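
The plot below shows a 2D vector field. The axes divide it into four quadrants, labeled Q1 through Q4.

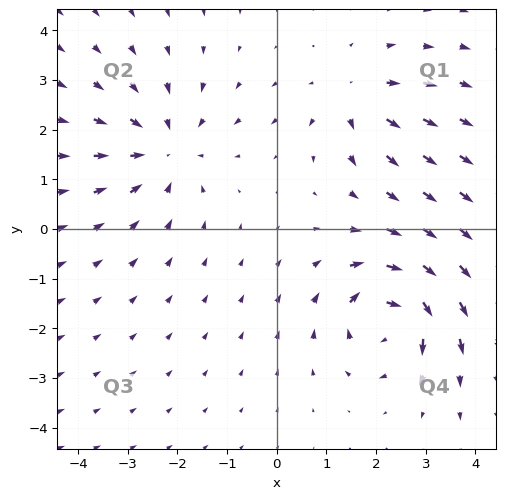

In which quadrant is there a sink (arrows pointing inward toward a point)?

Q2

The sink sits at approximately (-2.3, 1.6), which lies in quadrant Q2. The divergence there is about -4, negative as expected for a sink.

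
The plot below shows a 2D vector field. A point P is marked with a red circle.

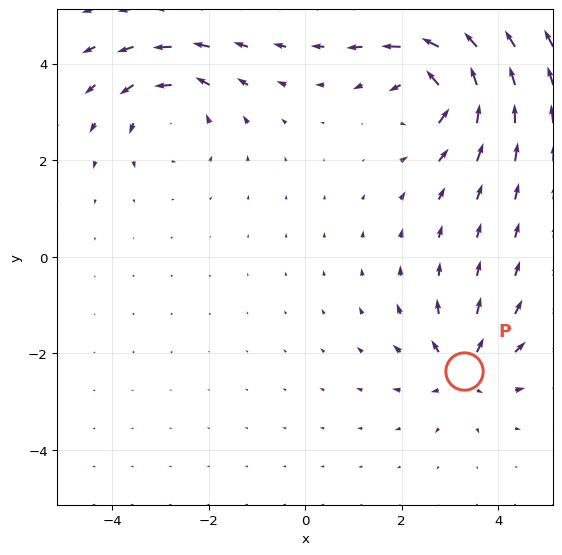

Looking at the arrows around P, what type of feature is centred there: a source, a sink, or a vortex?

At P (3.3, -2.4) the arrows spread outward. Divergence about +4, curl ≈0 — positive divergence with near-zero curl is a source.

source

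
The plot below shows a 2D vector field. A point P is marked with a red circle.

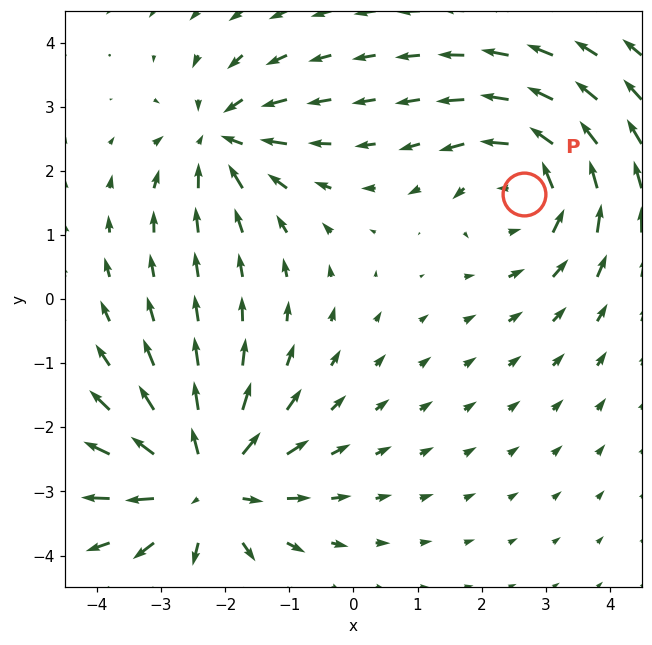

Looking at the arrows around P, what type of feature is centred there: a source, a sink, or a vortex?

vortex

At P (2.7, 1.6) the arrows circulate counterclockwise. Divergence ≈0, curl about +4 — near-zero divergence with nonzero curl is a vortex.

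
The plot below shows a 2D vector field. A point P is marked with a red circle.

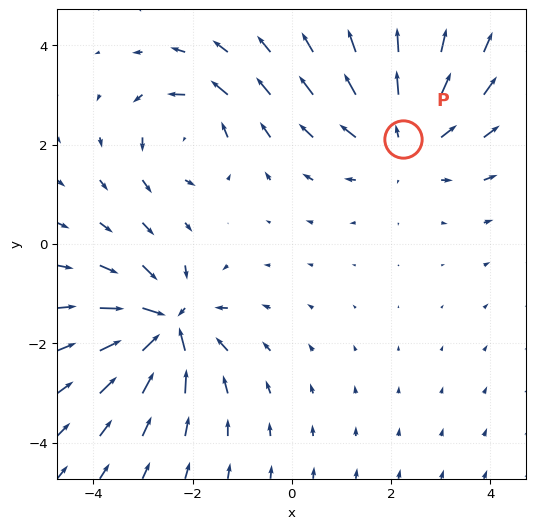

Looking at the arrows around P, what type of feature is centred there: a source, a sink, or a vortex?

At P (2.2, 2.1) the arrows spread outward. Divergence about +3, curl ≈0 — positive divergence with near-zero curl is a source.

source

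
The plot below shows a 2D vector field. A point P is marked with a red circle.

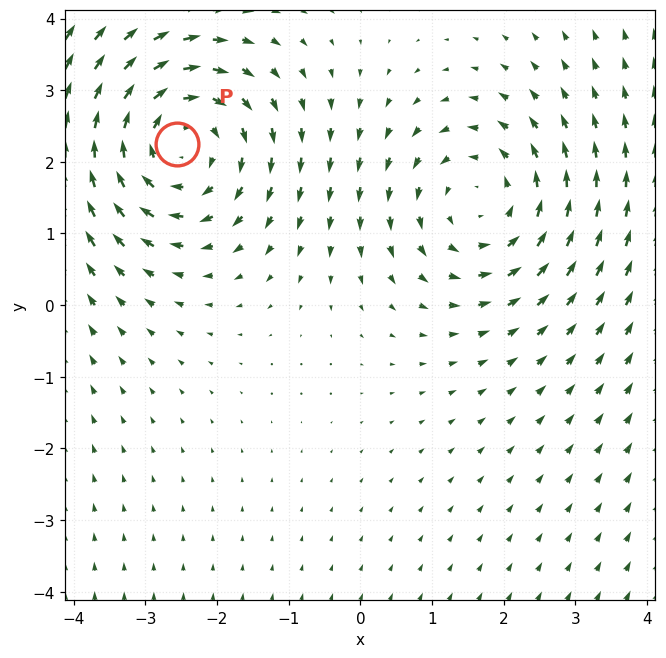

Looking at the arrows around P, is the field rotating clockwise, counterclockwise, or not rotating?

Near P at (-2.6, 2.3) the arrows circulate clockwise. The curl (z-component) there is about -4; negative curl means clockwise rotation.

clockwise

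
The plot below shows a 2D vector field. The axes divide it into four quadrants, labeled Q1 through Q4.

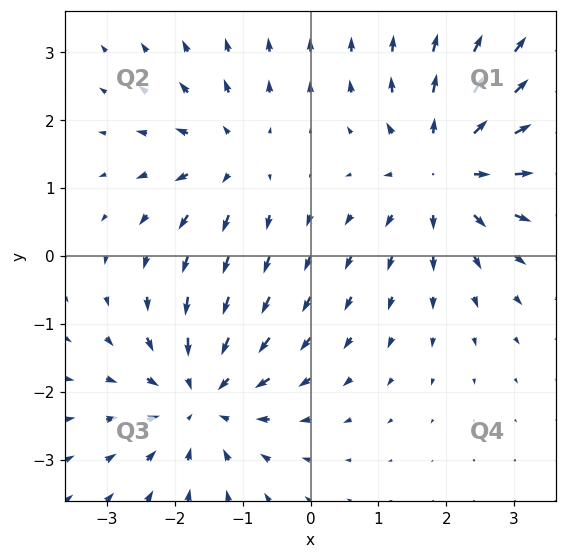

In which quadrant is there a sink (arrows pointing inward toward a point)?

The sink sits at approximately (-1.6, -2.1), which lies in quadrant Q3. The divergence there is about -4, negative as expected for a sink.

Q3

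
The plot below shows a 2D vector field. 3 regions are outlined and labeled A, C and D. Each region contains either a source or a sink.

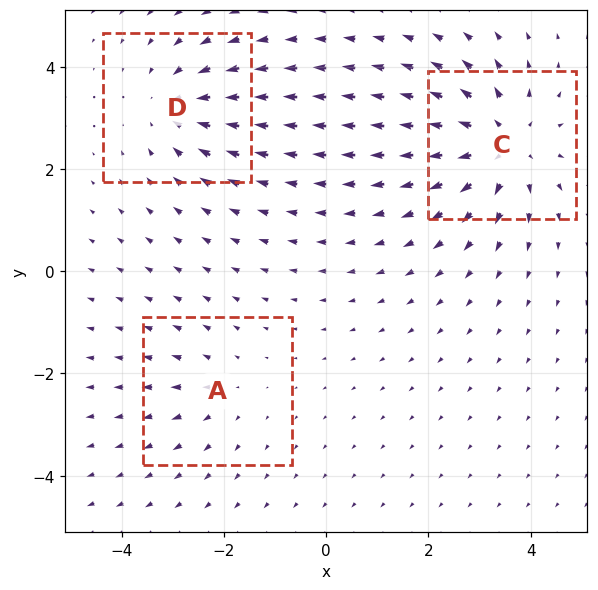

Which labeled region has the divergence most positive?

Divergence at each region's feature centre — A: about +2, C: about +4, D: about -3. Region C is most positive.

C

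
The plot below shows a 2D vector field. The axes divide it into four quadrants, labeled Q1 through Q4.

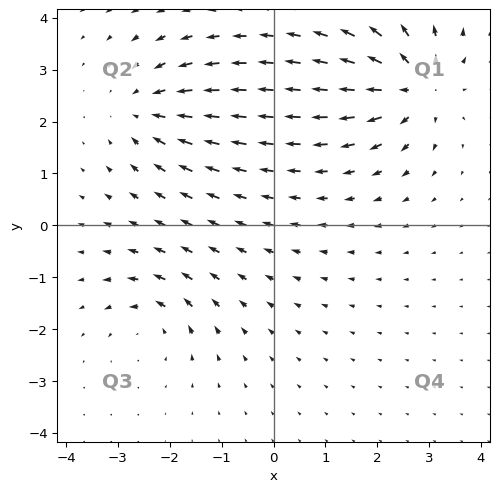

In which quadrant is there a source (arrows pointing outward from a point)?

Q1

The source sits at approximately (2.7, 2.7), which lies in quadrant Q1. The divergence there is about +6, positive as expected for a source.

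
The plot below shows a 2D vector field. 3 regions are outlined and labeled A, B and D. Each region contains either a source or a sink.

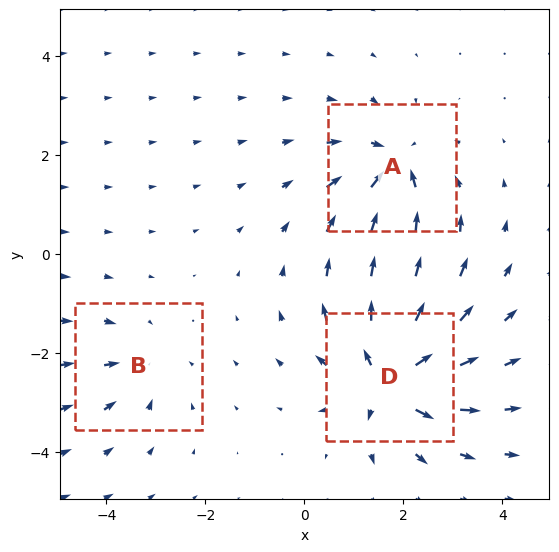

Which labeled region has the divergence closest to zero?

B

Divergence at each region's feature centre — A: about -4, B: about -3, D: about +6. Region B is closest to zero.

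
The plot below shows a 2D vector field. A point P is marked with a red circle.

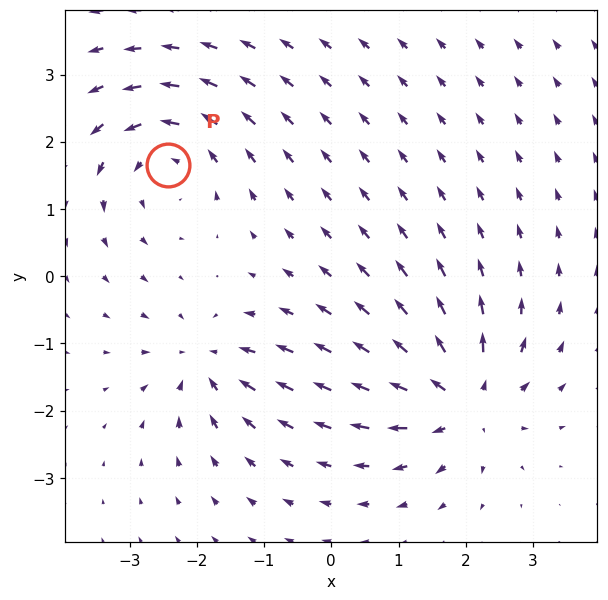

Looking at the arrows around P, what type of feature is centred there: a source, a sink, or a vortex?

At P (-2.4, 1.7) the arrows circulate counterclockwise. Divergence ≈0, curl about +5 — near-zero divergence with nonzero curl is a vortex.

vortex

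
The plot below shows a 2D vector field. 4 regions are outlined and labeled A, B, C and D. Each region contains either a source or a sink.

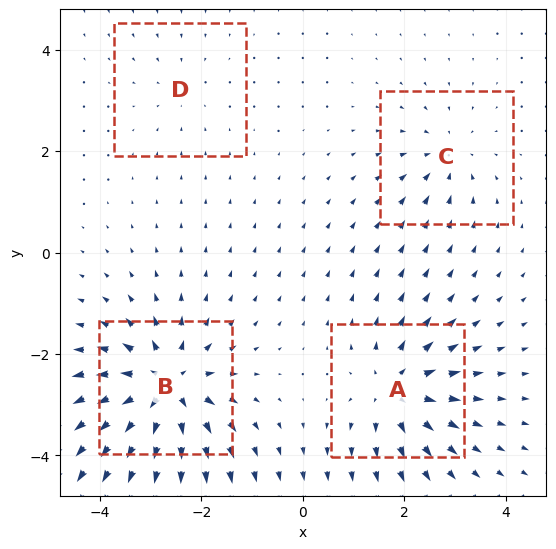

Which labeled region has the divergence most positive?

Divergence at each region's feature centre — A: about +6, B: about +9, C: about -4, D: about -2. Region B is most positive.

B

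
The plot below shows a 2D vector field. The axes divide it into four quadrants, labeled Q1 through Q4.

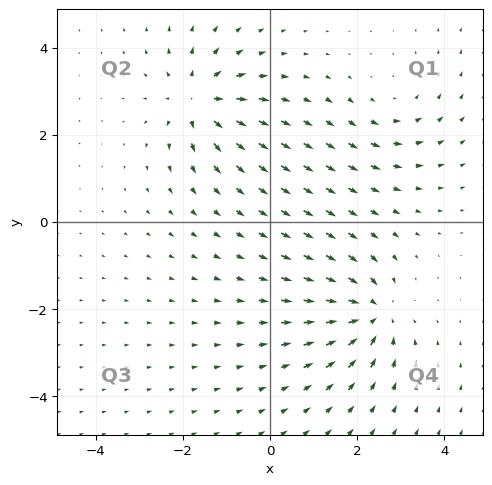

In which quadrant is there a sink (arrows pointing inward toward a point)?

Q4

The sink sits at approximately (2.3, -2.1), which lies in quadrant Q4. The divergence there is about -5, negative as expected for a sink.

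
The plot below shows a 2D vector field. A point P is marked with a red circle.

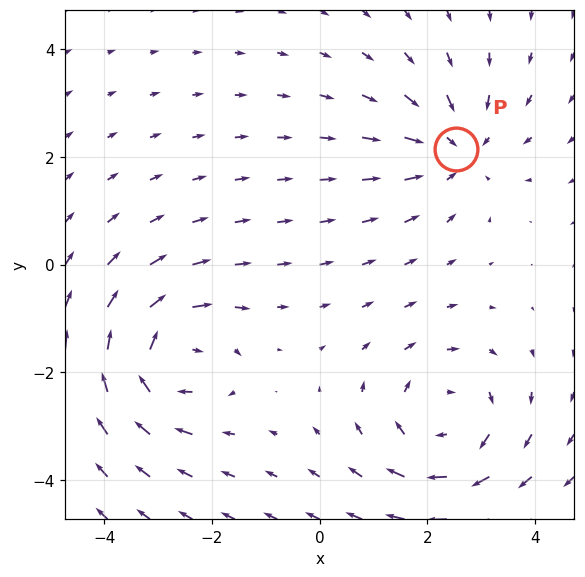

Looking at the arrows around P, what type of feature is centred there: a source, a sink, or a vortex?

sink

At P (2.5, 2.1) the arrows converge inward. Divergence about -3, curl ≈0 — negative divergence with near-zero curl is a sink.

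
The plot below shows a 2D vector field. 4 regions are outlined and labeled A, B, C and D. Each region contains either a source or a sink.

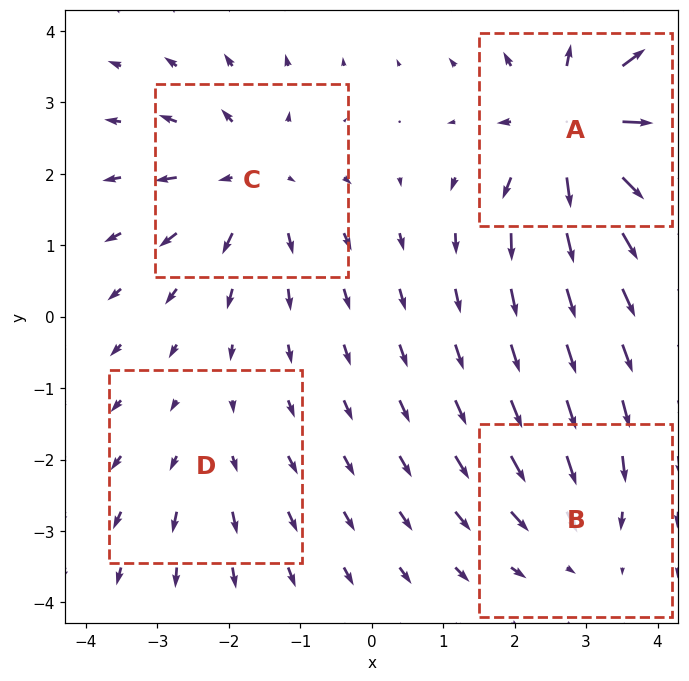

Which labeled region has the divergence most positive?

A

Divergence at each region's feature centre — A: about +7, B: about -3, C: about +5, D: about +2. Region A is most positive.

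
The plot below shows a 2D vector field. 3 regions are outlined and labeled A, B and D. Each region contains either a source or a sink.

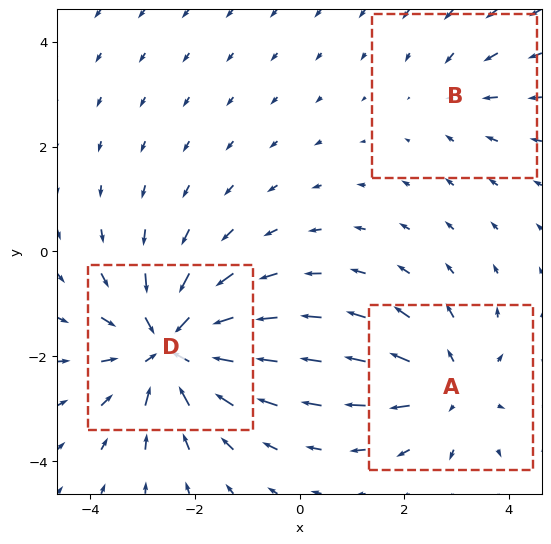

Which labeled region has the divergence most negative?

Divergence at each region's feature centre — A: about +3, B: about -2, D: about -5. Region D is most negative.

D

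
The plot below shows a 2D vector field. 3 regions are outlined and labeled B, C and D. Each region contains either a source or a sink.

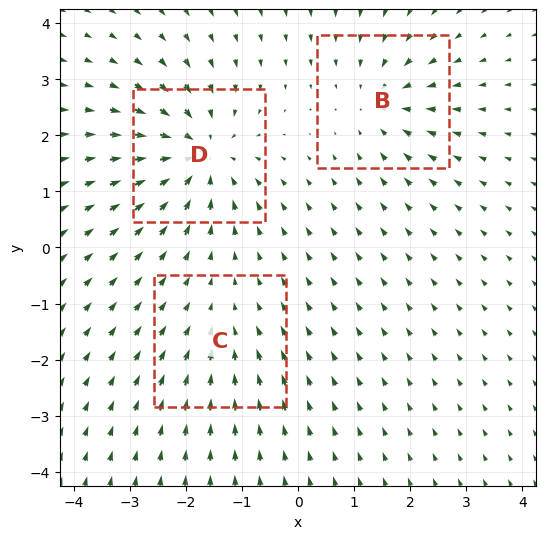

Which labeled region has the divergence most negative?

Divergence at each region's feature centre — B: about -3, C: about -2, D: about -5. Region D is most negative.

D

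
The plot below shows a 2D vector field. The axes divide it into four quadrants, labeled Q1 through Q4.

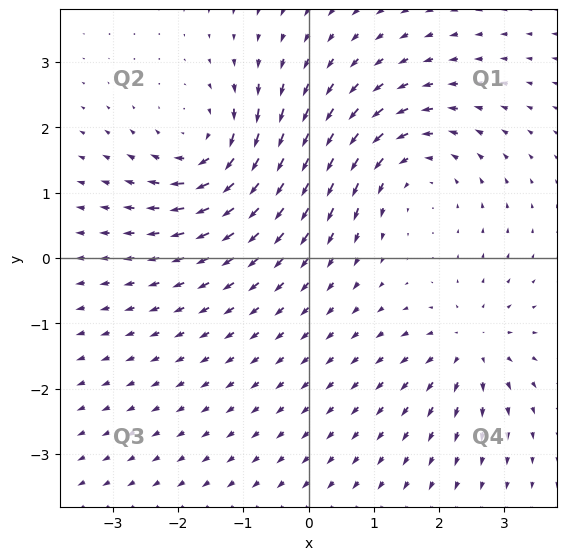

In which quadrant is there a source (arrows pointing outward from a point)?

The source sits at approximately (2.5, -1.4), which lies in quadrant Q4. The divergence there is about +4, positive as expected for a source.

Q4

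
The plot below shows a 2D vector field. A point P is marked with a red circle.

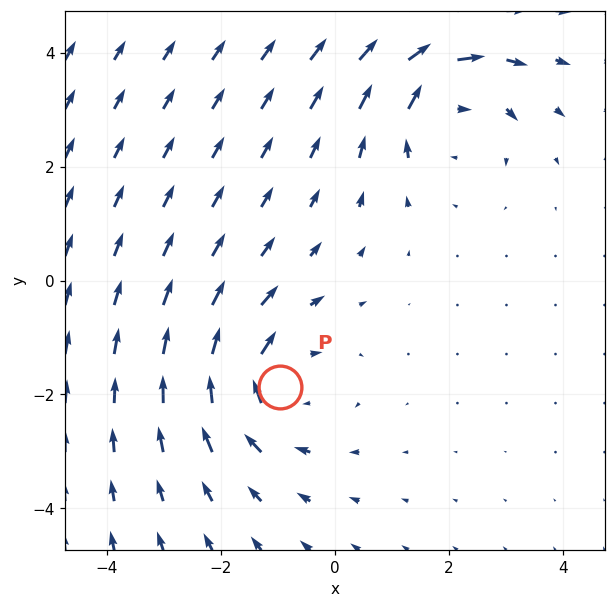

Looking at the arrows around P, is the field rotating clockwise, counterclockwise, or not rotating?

Near P at (-1.0, -1.9) the arrows circulate clockwise. The curl (z-component) there is about -3; negative curl means clockwise rotation.

clockwise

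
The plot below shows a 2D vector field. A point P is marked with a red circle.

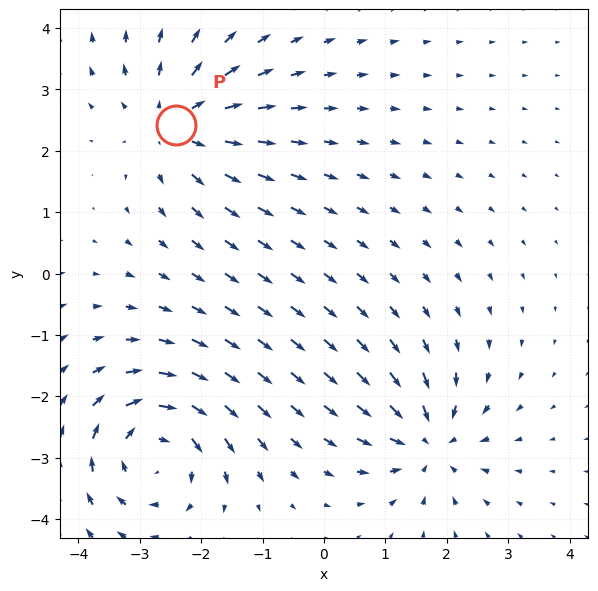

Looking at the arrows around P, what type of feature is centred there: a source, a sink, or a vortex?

At P (-2.4, 2.4) the arrows spread outward. Divergence about +3, curl ≈0 — positive divergence with near-zero curl is a source.

source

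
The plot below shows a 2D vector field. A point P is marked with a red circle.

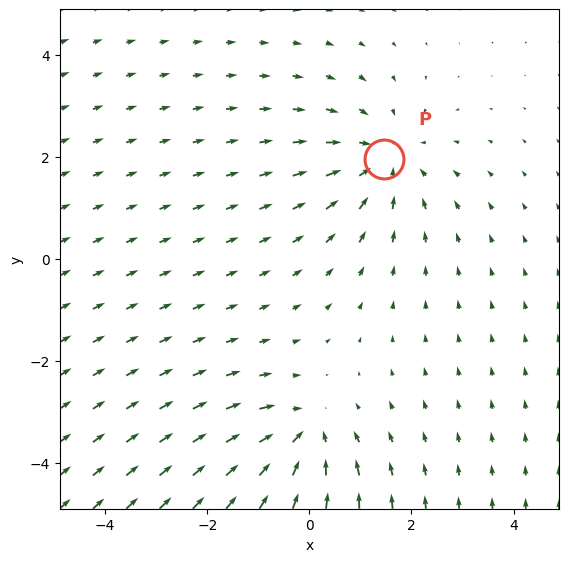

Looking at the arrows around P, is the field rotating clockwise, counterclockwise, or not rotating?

not rotating

Near P at (1.5, 2.0) the arrows show no circulation. The curl there is ≈0.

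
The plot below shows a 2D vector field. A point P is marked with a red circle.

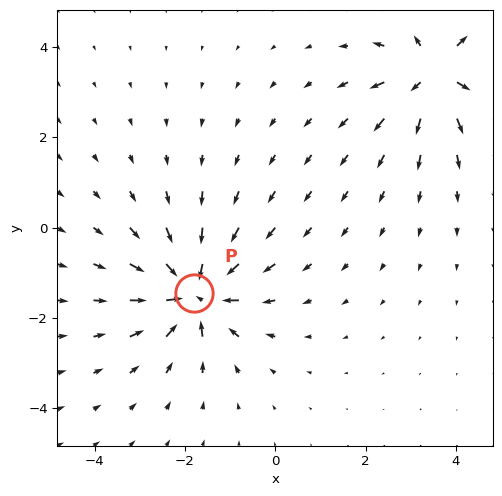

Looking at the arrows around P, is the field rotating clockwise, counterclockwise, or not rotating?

not rotating

Near P at (-1.8, -1.4) the arrows show no circulation. The curl there is ≈0.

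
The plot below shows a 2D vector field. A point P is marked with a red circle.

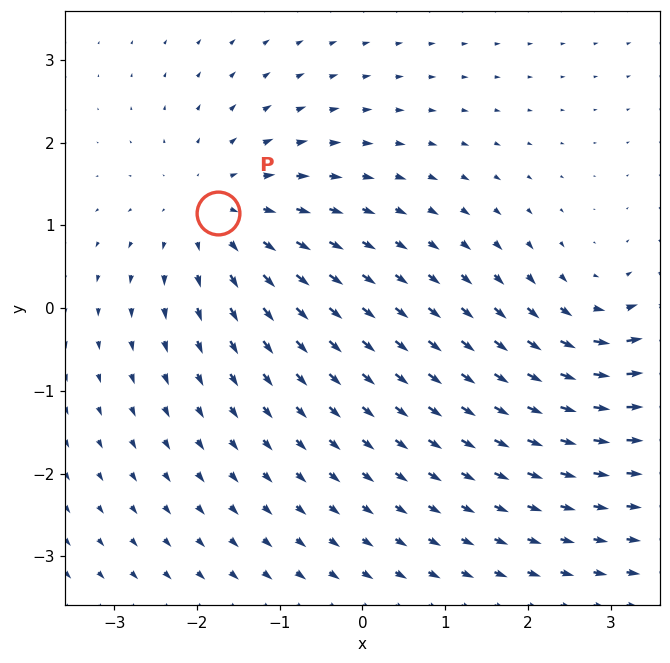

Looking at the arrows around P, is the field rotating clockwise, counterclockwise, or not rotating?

Near P at (-1.7, 1.1) the arrows show no circulation. The curl there is ≈0.

not rotating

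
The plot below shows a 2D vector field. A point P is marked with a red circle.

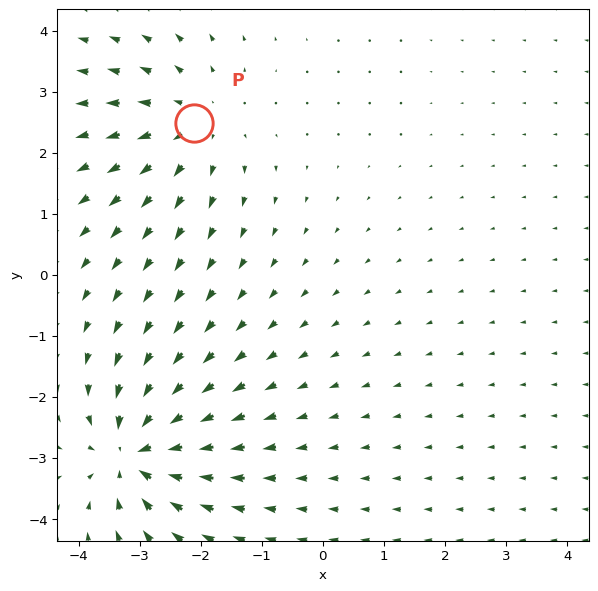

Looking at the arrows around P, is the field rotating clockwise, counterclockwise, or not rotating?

Near P at (-2.1, 2.5) the arrows show no circulation. The curl there is ≈0.

not rotating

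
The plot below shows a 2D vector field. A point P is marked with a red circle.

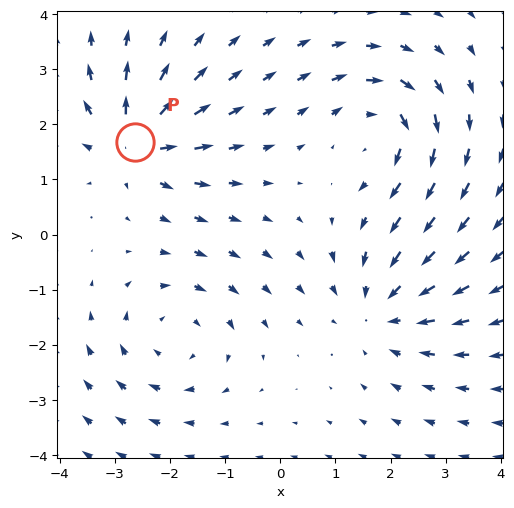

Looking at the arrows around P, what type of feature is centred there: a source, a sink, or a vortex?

At P (-2.6, 1.7) the arrows spread outward. Divergence about +6, curl ≈0 — positive divergence with near-zero curl is a source.

source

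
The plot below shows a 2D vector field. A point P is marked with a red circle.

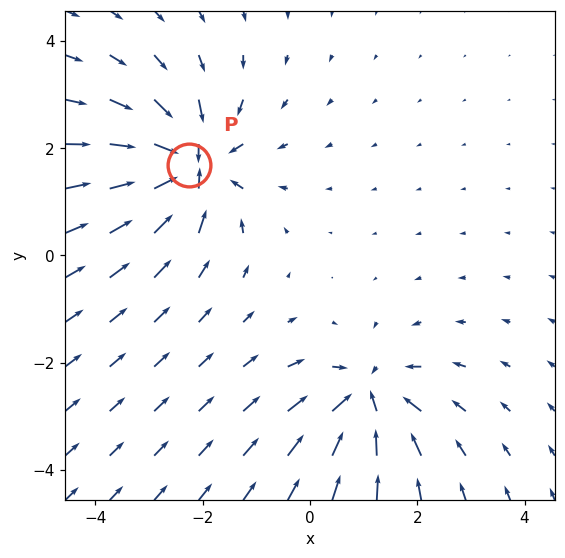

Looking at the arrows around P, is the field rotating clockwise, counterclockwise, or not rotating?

Near P at (-2.3, 1.7) the arrows show no circulation. The curl there is ≈0.

not rotating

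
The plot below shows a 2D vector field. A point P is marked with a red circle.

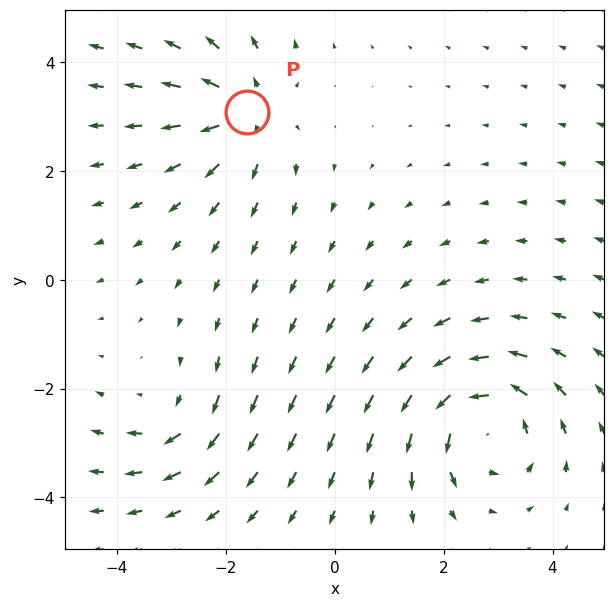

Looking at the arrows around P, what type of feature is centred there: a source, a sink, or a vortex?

At P (-1.6, 3.1) the arrows spread outward. Divergence about +4, curl ≈0 — positive divergence with near-zero curl is a source.

source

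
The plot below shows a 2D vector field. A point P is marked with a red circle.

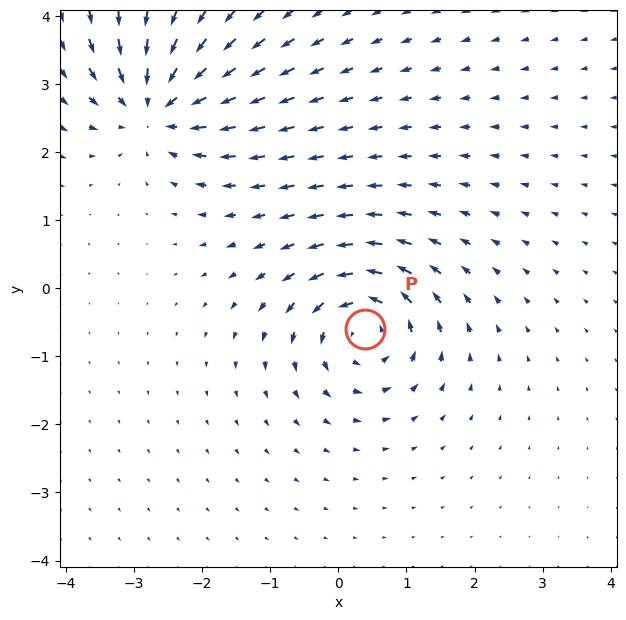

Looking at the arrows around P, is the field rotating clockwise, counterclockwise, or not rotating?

Near P at (0.4, -0.6) the arrows circulate counterclockwise. The curl (z-component) there is about +7; positive curl means counterclockwise rotation.

counterclockwise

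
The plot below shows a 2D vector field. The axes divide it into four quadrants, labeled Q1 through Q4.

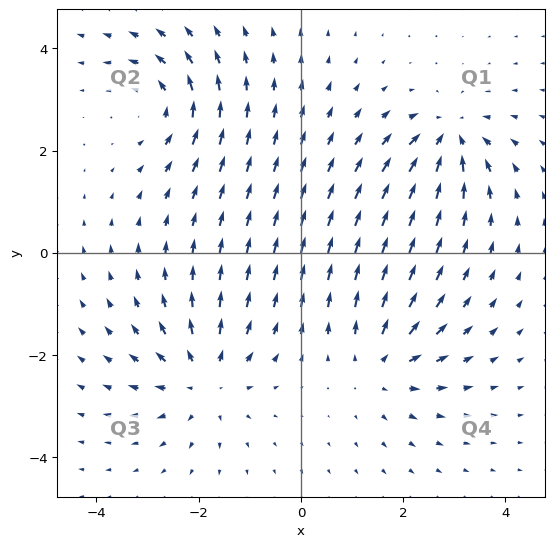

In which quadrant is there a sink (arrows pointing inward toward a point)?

The sink sits at approximately (2.9, 2.3), which lies in quadrant Q1. The divergence there is about -5, negative as expected for a sink.

Q1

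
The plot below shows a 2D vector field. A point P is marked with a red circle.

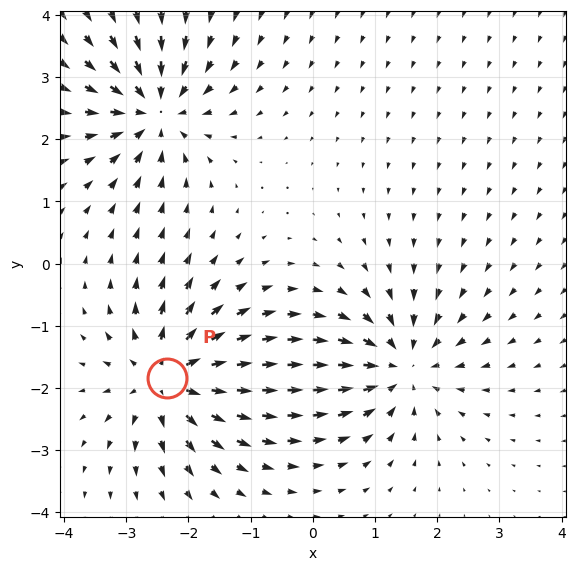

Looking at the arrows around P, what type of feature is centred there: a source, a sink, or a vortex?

At P (-2.3, -1.8) the arrows spread outward. Divergence about +7, curl ≈0 — positive divergence with near-zero curl is a source.

source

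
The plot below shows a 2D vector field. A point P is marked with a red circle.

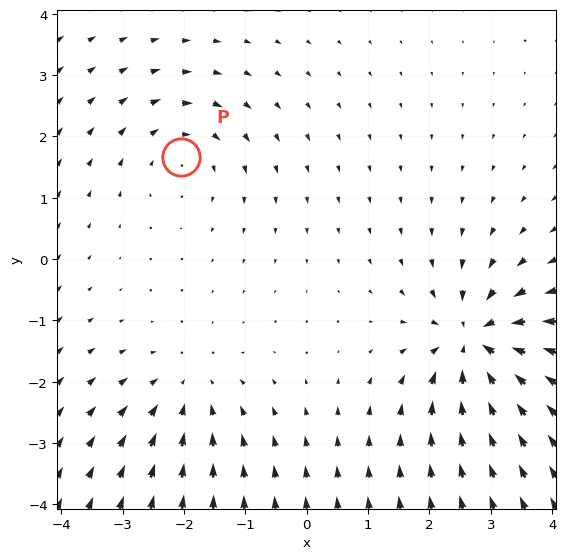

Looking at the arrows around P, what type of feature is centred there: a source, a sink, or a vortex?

vortex

At P (-2.1, 1.7) the arrows circulate clockwise. Divergence ≈0, curl about -3 — near-zero divergence with nonzero curl is a vortex.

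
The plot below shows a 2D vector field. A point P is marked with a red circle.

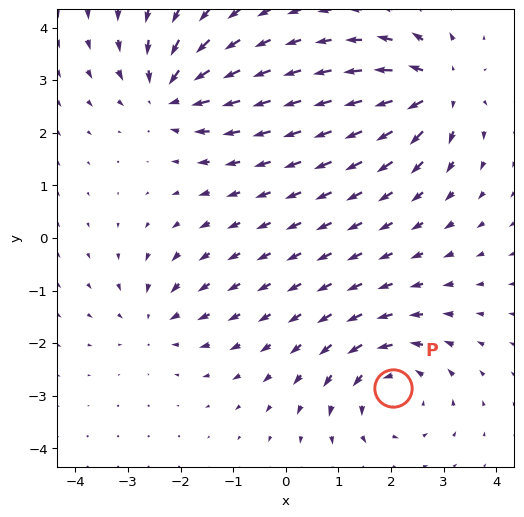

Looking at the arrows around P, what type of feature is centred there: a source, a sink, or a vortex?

At P (2.0, -2.8) the arrows circulate counterclockwise. Divergence ≈0, curl about +4 — near-zero divergence with nonzero curl is a vortex.

vortex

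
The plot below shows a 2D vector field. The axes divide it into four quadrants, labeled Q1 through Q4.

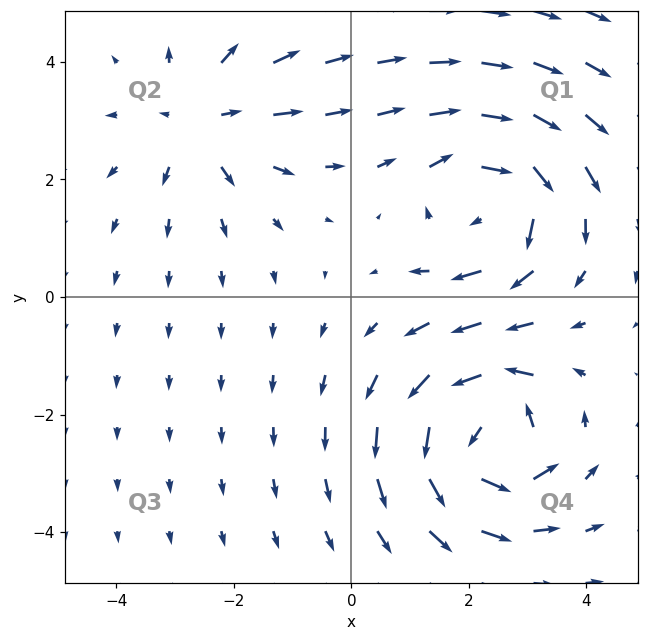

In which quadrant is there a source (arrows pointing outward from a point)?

Q2

The source sits at approximately (-2.5, 3.0), which lies in quadrant Q2. The divergence there is about +3, positive as expected for a source.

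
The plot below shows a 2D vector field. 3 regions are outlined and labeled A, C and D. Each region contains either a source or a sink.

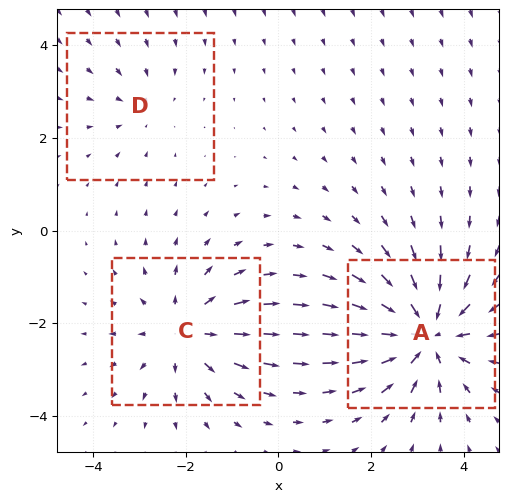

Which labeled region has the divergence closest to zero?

D

Divergence at each region's feature centre — A: about -5, C: about +3, D: about -2. Region D is closest to zero.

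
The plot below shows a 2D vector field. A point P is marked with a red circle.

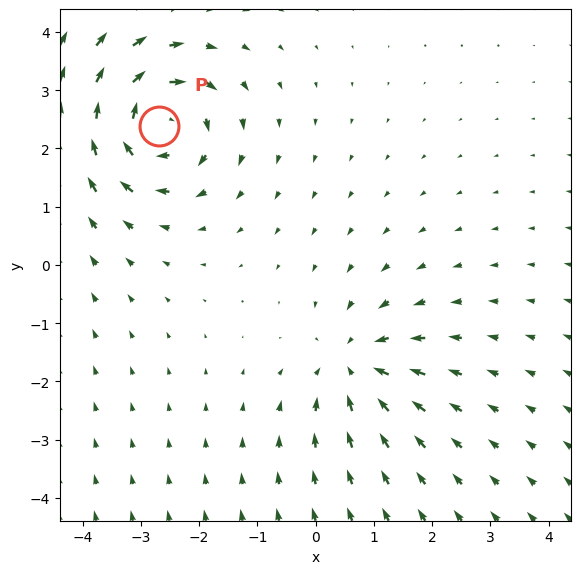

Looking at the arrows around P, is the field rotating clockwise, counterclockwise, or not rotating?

clockwise

Near P at (-2.7, 2.4) the arrows circulate clockwise. The curl (z-component) there is about -7; negative curl means clockwise rotation.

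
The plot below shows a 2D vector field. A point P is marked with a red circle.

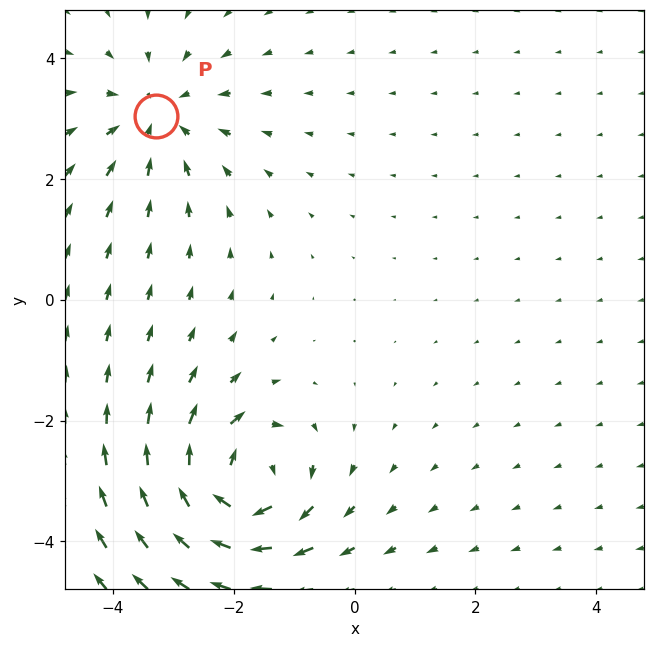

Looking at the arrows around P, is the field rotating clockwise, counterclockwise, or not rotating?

Near P at (-3.3, 3.0) the arrows show no circulation. The curl there is ≈0.

not rotating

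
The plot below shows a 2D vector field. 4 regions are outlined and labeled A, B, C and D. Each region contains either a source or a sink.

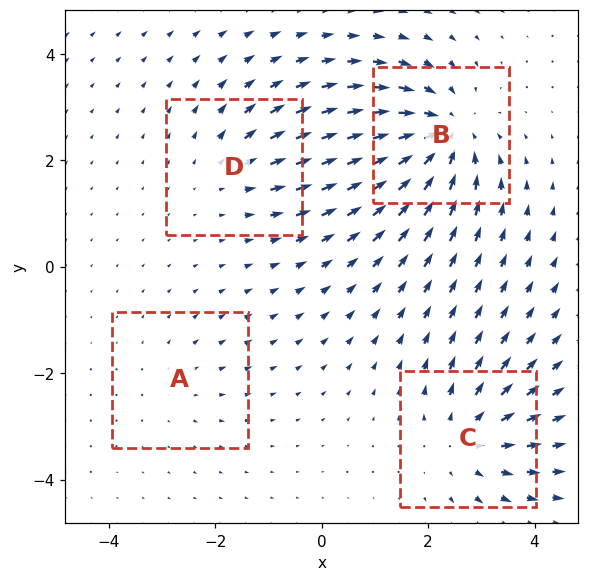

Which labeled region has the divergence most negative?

B

Divergence at each region's feature centre — A: about +2, B: about -6, C: about +4, D: about +3. Region B is most negative.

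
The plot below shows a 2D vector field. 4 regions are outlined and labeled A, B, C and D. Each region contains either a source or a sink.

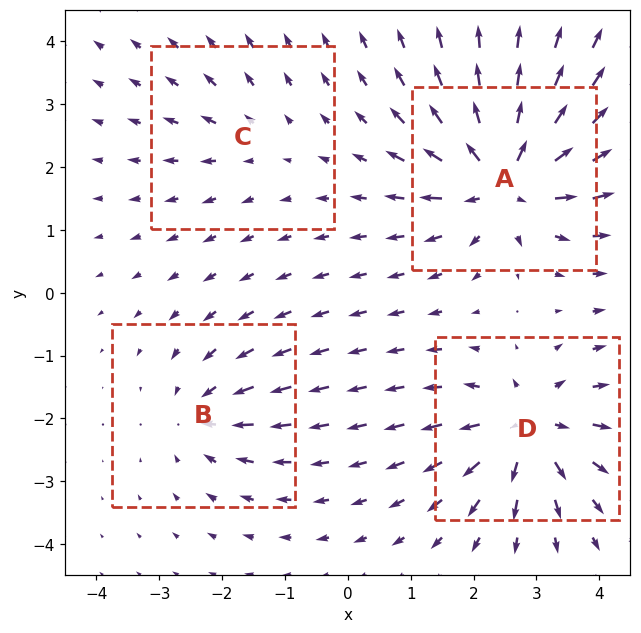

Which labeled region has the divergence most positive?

Divergence at each region's feature centre — A: about +8, B: about -4, C: about +2, D: about +6. Region A is most positive.

A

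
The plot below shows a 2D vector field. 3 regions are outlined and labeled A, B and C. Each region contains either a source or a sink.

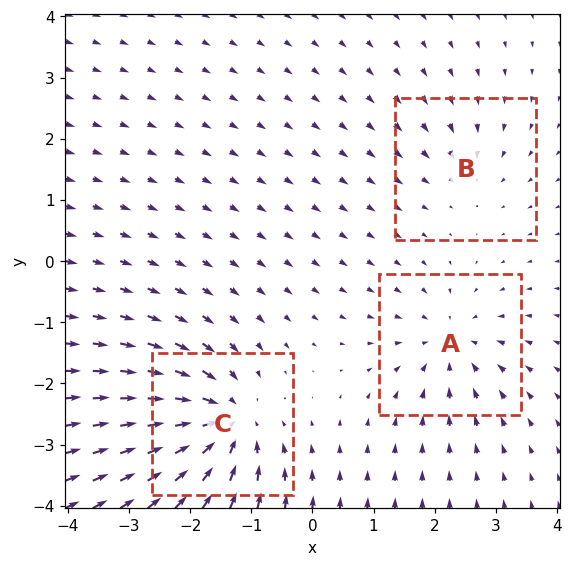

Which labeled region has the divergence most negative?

Divergence at each region's feature centre — A: about -4, B: about -2, C: about -6. Region C is most negative.

C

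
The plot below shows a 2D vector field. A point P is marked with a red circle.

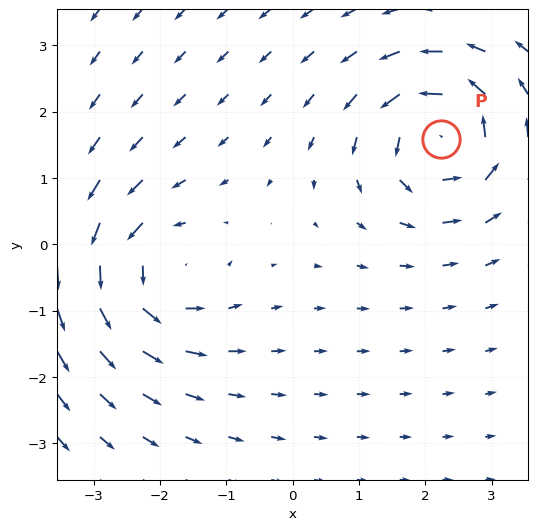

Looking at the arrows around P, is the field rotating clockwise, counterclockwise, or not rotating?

Near P at (2.2, 1.6) the arrows circulate counterclockwise. The curl (z-component) there is about +6; positive curl means counterclockwise rotation.

counterclockwise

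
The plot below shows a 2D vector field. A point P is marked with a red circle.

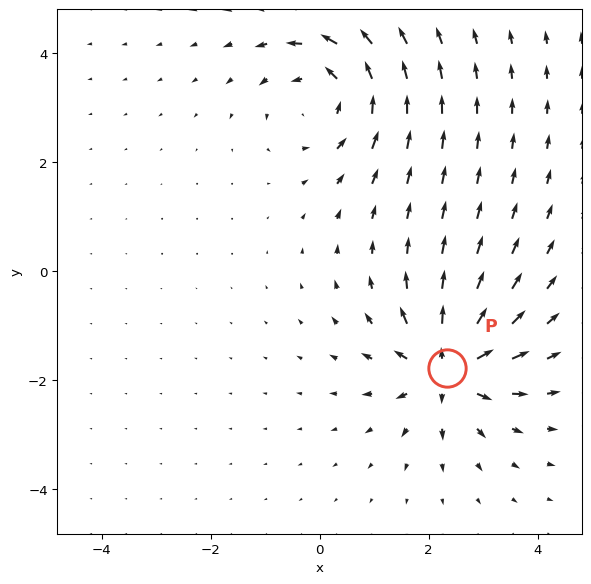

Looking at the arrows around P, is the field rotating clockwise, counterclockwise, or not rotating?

Near P at (2.3, -1.8) the arrows show no circulation. The curl there is ≈0.

not rotating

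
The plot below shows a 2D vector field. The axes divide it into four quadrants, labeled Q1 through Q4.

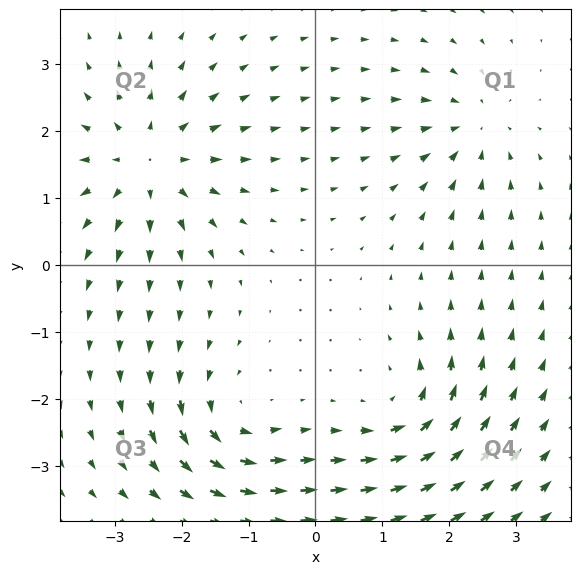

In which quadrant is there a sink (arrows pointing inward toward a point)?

The sink sits at approximately (2.4, 2.1), which lies in quadrant Q1. The divergence there is about -4, negative as expected for a sink.

Q1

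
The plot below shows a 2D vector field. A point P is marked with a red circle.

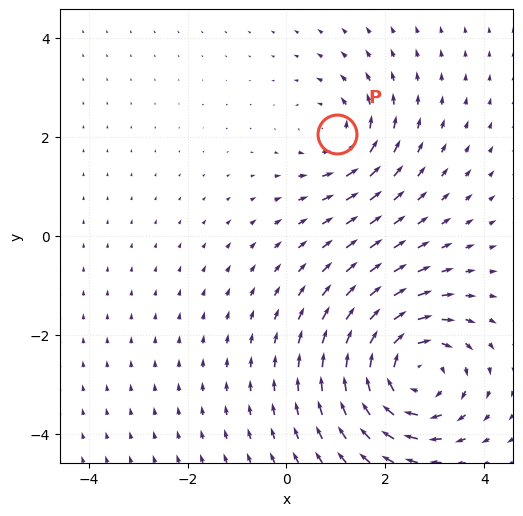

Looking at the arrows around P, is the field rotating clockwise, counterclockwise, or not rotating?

Near P at (1.0, 2.1) the arrows circulate counterclockwise. The curl (z-component) there is about +3; positive curl means counterclockwise rotation.

counterclockwise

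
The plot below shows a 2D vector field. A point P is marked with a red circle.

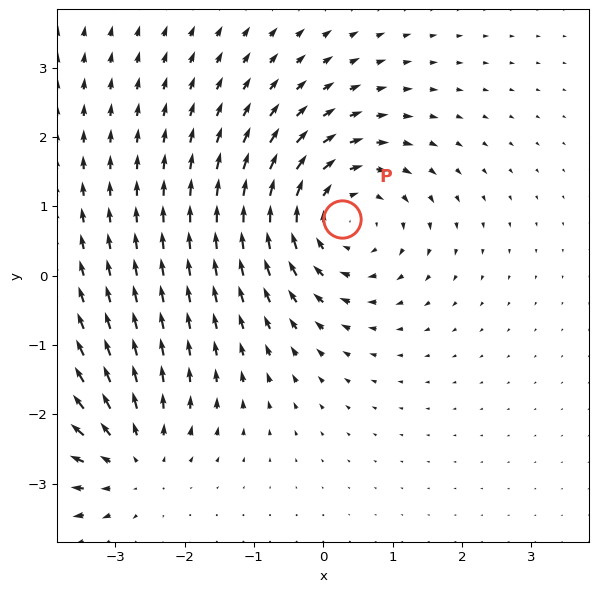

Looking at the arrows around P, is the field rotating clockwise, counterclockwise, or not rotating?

Near P at (0.3, 0.8) the arrows circulate clockwise. The curl (z-component) there is about -4; negative curl means clockwise rotation.

clockwise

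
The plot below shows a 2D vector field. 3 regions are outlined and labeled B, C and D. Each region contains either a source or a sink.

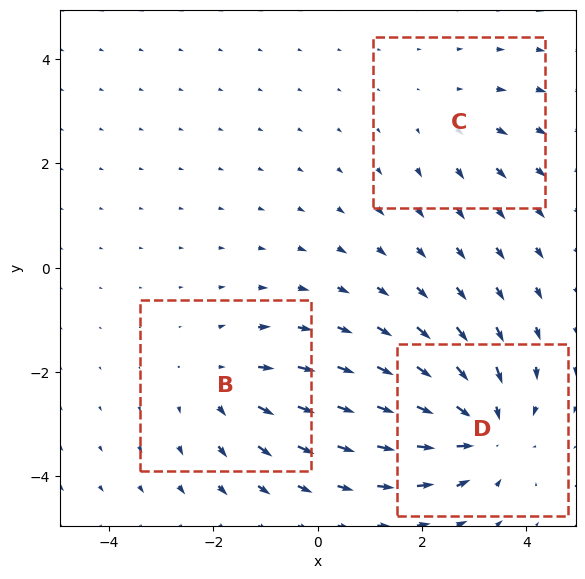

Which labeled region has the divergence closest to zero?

C

Divergence at each region's feature centre — B: about +3, C: about +2, D: about -4. Region C is closest to zero.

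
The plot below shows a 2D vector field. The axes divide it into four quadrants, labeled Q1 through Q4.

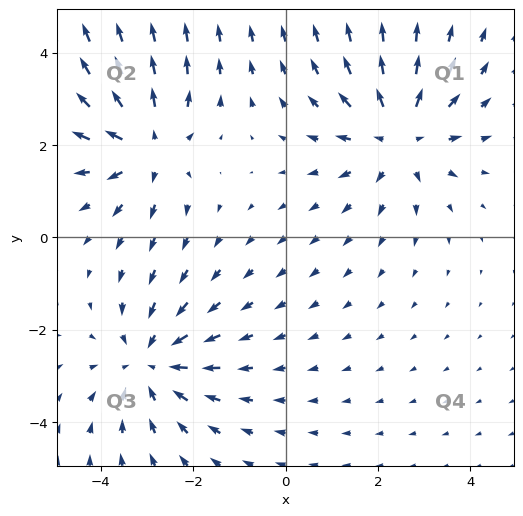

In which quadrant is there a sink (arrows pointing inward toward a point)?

The sink sits at approximately (-2.9, -2.7), which lies in quadrant Q3. The divergence there is about -4, negative as expected for a sink.

Q3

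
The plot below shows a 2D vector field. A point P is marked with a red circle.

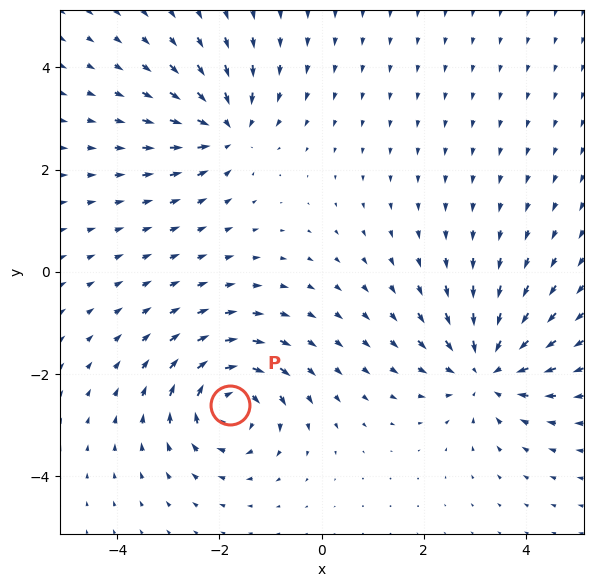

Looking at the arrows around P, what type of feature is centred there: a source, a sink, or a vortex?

At P (-1.8, -2.6) the arrows circulate clockwise. Divergence ≈0, curl about -5 — near-zero divergence with nonzero curl is a vortex.

vortex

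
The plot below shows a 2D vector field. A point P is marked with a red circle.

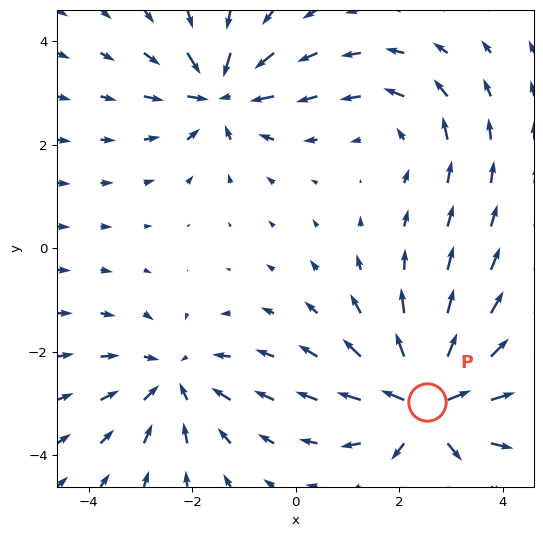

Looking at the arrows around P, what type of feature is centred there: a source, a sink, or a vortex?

At P (2.5, -3.0) the arrows spread outward. Divergence about +7, curl ≈0 — positive divergence with near-zero curl is a source.

source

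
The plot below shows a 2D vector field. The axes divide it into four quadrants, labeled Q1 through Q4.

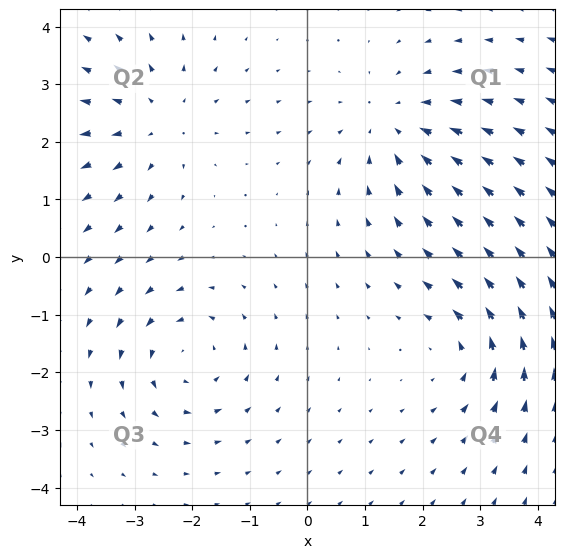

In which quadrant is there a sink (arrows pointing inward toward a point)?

Q1

The sink sits at approximately (1.5, 2.3), which lies in quadrant Q1. The divergence there is about -4, negative as expected for a sink.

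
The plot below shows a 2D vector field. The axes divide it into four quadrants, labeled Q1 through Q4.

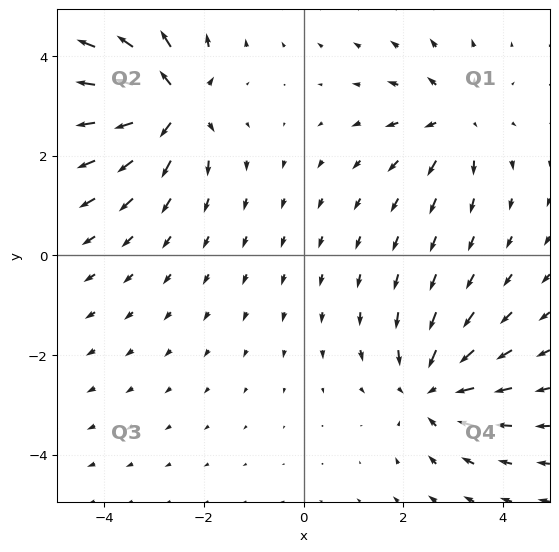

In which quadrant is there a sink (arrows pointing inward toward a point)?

Q4

The sink sits at approximately (2.6, -2.7), which lies in quadrant Q4. The divergence there is about -4, negative as expected for a sink.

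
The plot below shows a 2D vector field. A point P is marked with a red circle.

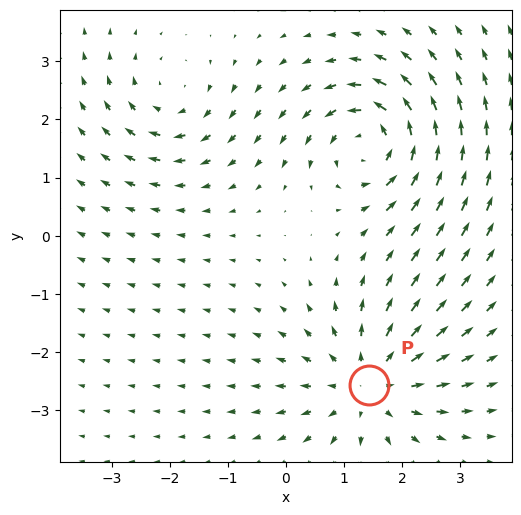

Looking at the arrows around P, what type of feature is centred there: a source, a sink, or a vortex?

At P (1.4, -2.6) the arrows spread outward. Divergence about +4, curl ≈0 — positive divergence with near-zero curl is a source.

source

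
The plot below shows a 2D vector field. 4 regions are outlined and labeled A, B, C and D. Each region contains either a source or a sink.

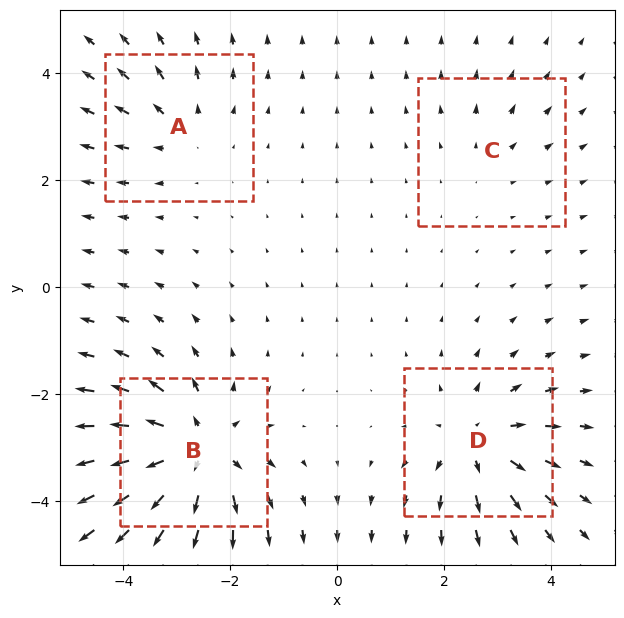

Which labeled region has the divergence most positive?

Divergence at each region's feature centre — A: about +3, B: about +8, C: about +2, D: about +5. Region B is most positive.

B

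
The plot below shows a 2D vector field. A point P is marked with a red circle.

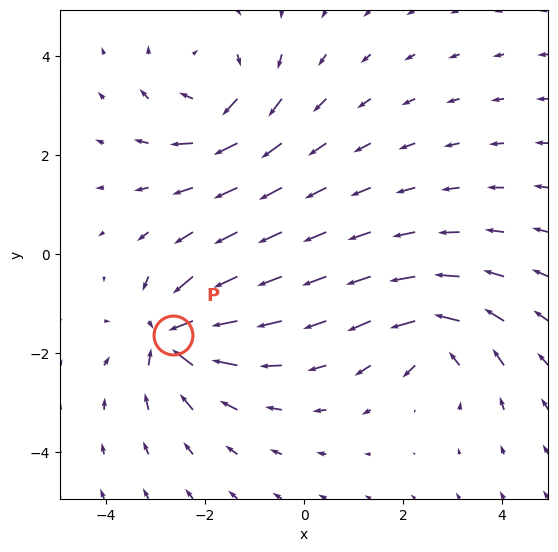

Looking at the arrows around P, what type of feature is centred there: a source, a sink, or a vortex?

At P (-2.7, -1.6) the arrows converge inward. Divergence about -7, curl ≈0 — negative divergence with near-zero curl is a sink.

sink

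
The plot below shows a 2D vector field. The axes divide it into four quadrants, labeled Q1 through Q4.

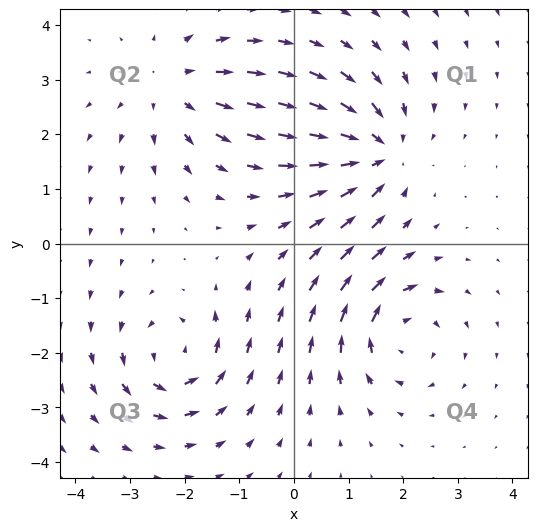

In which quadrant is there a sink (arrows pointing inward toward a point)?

Q1

The sink sits at approximately (1.5, 1.7), which lies in quadrant Q1. The divergence there is about -5, negative as expected for a sink.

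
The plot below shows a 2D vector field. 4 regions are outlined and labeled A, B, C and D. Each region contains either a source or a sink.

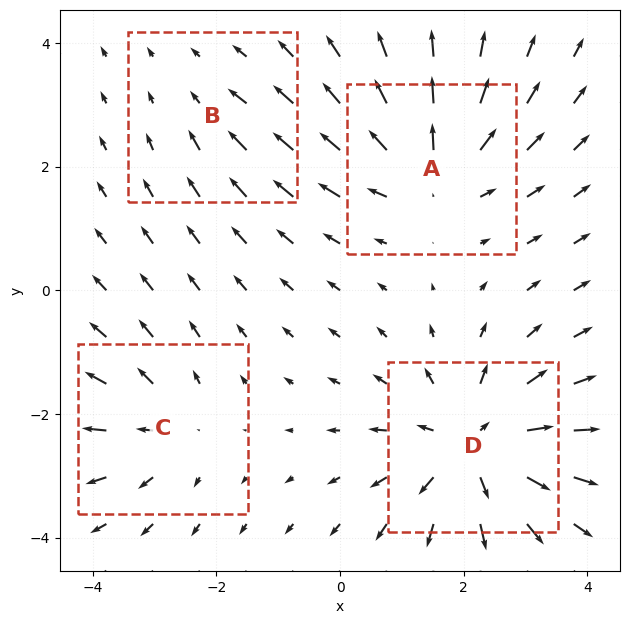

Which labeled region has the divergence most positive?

Divergence at each region's feature centre — A: about +5, B: about -2, C: about +3, D: about +6. Region D is most positive.

D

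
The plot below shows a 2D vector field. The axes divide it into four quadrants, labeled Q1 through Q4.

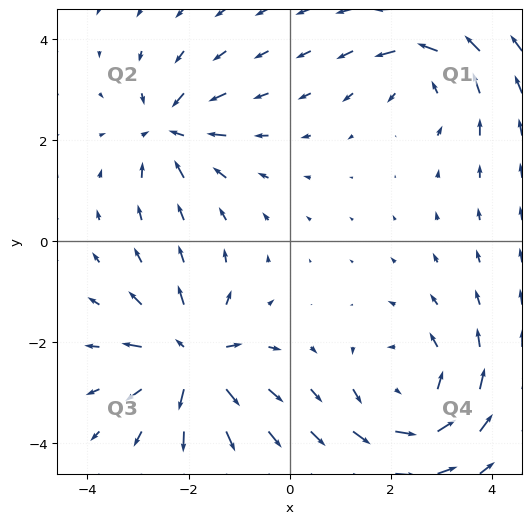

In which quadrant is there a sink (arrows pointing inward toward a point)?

Q2

The sink sits at approximately (-2.4, 2.2), which lies in quadrant Q2. The divergence there is about -5, negative as expected for a sink.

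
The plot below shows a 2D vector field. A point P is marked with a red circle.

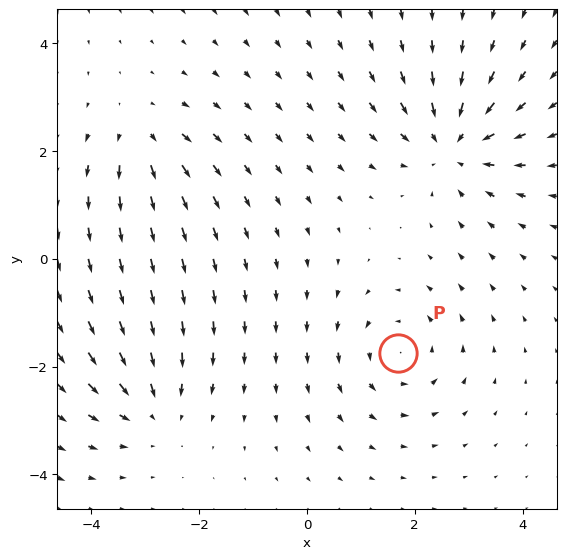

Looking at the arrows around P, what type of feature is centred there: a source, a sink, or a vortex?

At P (1.7, -1.7) the arrows circulate counterclockwise. Divergence ≈0, curl about +4 — near-zero divergence with nonzero curl is a vortex.

vortex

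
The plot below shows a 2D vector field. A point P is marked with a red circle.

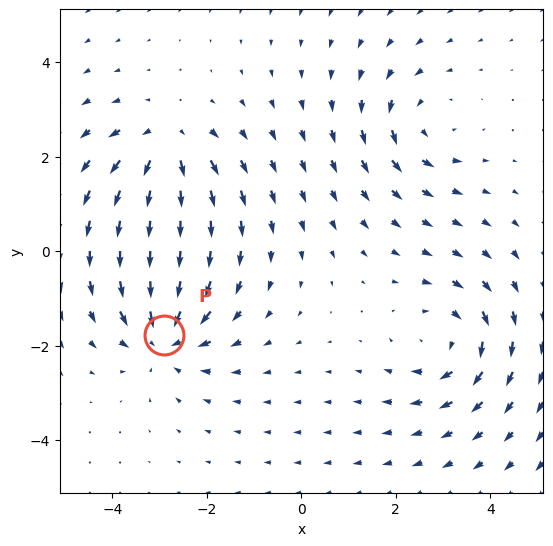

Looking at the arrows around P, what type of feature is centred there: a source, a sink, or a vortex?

sink

At P (-2.9, -1.8) the arrows converge inward. Divergence about -5, curl ≈0 — negative divergence with near-zero curl is a sink.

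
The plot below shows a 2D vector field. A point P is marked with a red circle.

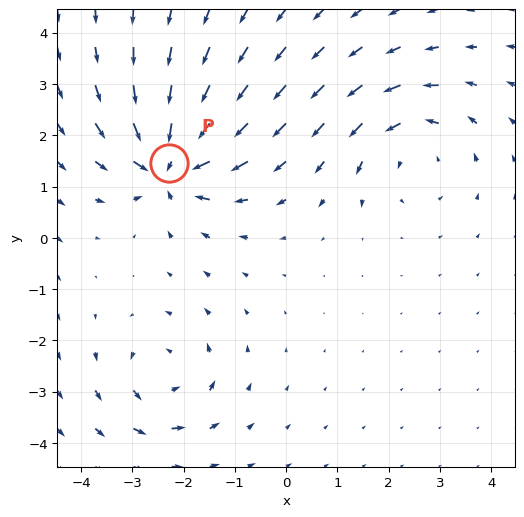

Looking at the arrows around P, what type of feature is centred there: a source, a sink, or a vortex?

sink

At P (-2.3, 1.5) the arrows converge inward. Divergence about -7, curl ≈0 — negative divergence with near-zero curl is a sink.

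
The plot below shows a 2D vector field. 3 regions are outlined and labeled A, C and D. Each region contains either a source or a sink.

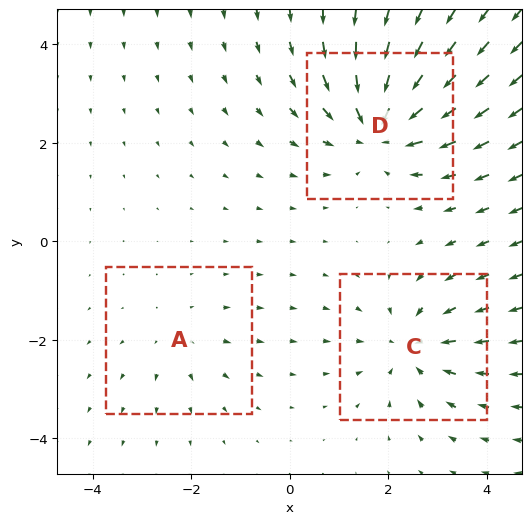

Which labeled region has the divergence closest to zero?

A

Divergence at each region's feature centre — A: about +2, C: about -3, D: about -5. Region A is closest to zero.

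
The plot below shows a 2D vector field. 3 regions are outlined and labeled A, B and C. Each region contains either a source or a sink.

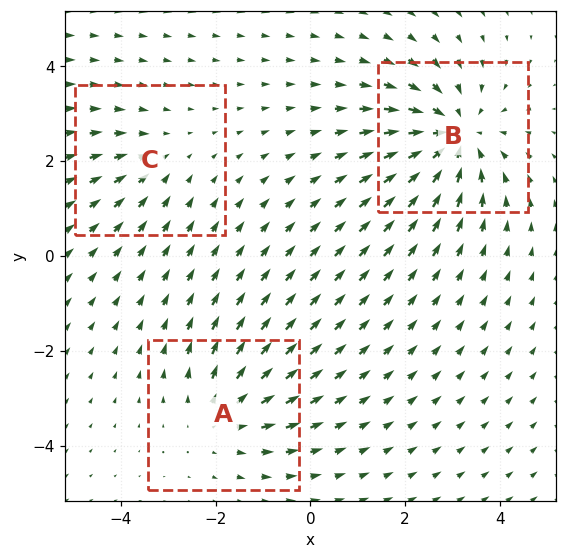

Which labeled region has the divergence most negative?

B

Divergence at each region's feature centre — A: about +3, B: about -4, C: about -2. Region B is most negative.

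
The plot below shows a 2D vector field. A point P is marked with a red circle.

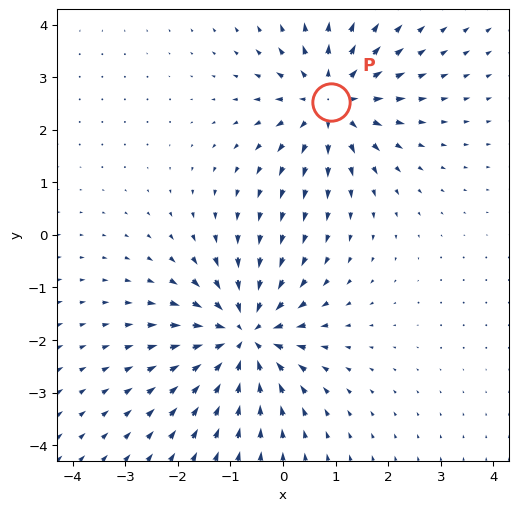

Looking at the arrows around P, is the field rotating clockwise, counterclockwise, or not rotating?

not rotating

Near P at (0.9, 2.5) the arrows show no circulation. The curl there is ≈0.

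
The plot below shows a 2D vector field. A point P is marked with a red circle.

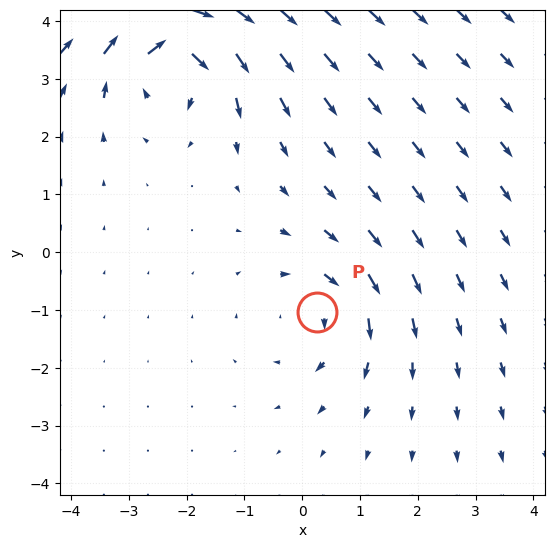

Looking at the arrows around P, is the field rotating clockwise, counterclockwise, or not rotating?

Near P at (0.3, -1.0) the arrows circulate clockwise. The curl (z-component) there is about -3; negative curl means clockwise rotation.

clockwise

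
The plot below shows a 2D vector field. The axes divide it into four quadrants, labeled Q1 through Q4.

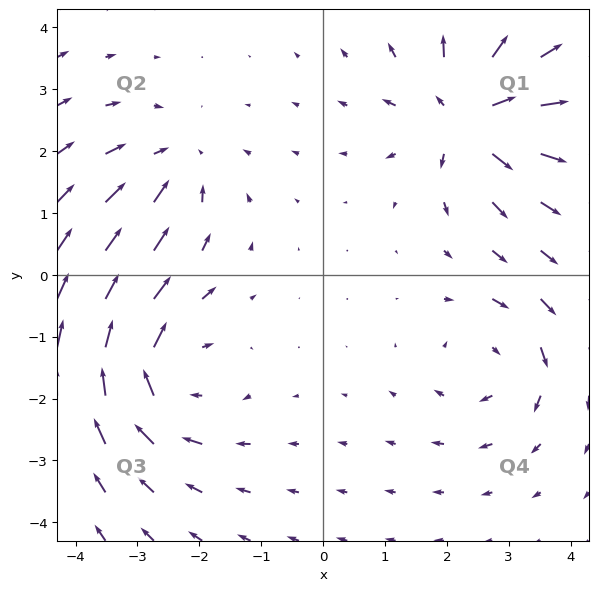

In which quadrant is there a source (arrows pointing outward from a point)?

The source sits at approximately (2.3, 2.6), which lies in quadrant Q1. The divergence there is about +5, positive as expected for a source.

Q1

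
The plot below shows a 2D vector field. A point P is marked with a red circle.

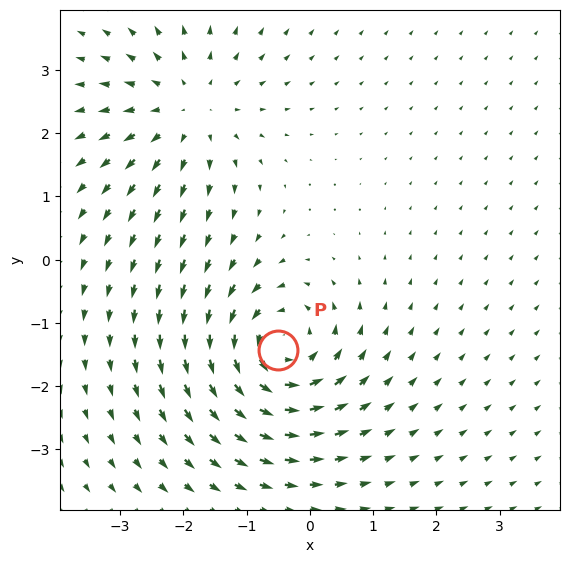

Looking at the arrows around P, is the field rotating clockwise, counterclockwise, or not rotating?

counterclockwise

Near P at (-0.5, -1.4) the arrows circulate counterclockwise. The curl (z-component) there is about +5; positive curl means counterclockwise rotation.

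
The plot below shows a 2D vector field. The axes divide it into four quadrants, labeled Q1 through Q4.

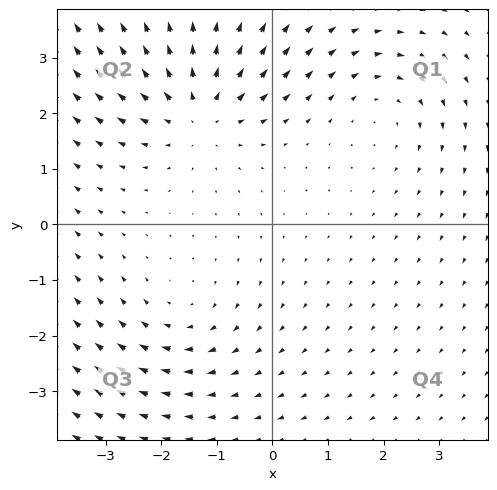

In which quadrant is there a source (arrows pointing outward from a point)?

The source sits at approximately (-1.3, 2.0), which lies in quadrant Q2. The divergence there is about +4, positive as expected for a source.

Q2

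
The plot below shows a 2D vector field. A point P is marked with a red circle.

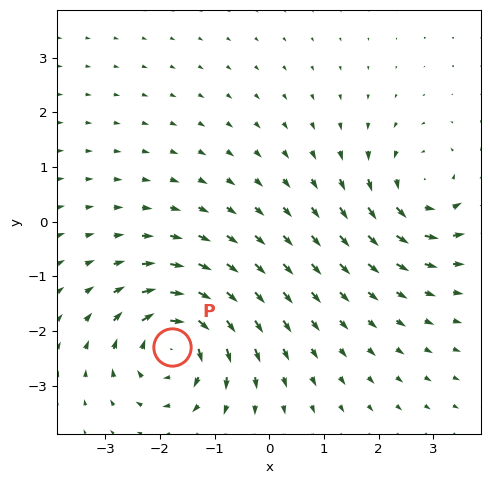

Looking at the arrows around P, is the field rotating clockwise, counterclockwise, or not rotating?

clockwise

Near P at (-1.8, -2.3) the arrows circulate clockwise. The curl (z-component) there is about -6; negative curl means clockwise rotation.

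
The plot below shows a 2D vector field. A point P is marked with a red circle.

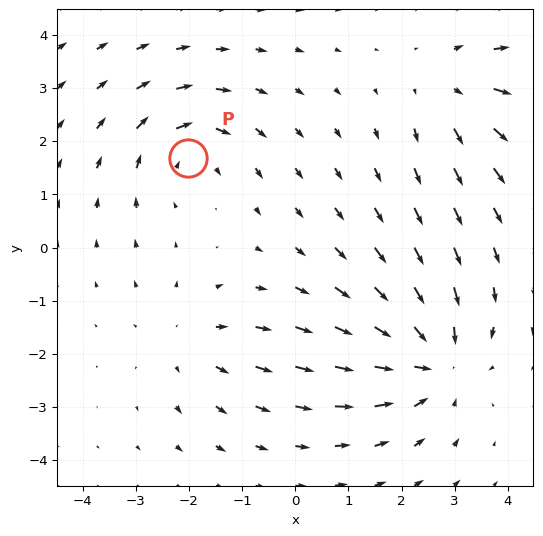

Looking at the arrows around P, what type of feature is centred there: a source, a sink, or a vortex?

At P (-2.0, 1.7) the arrows circulate clockwise. Divergence ≈0, curl about -3 — near-zero divergence with nonzero curl is a vortex.

vortex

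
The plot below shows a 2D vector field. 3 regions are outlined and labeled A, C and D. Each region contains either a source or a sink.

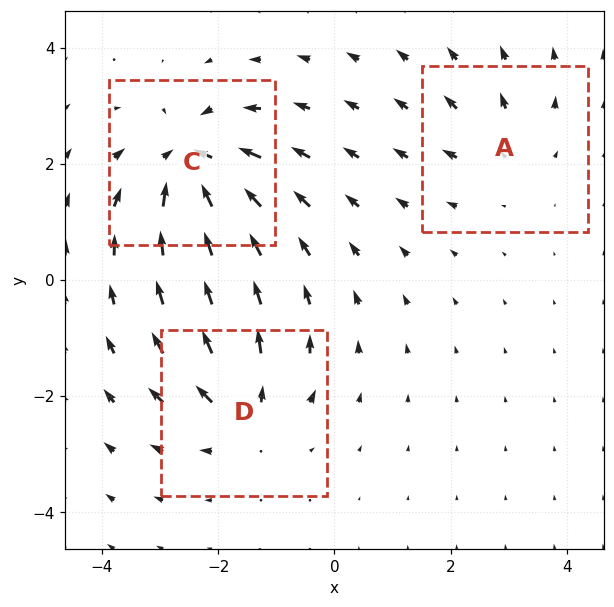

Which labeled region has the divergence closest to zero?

Divergence at each region's feature centre — A: about +2, C: about -6, D: about +4. Region A is closest to zero.

A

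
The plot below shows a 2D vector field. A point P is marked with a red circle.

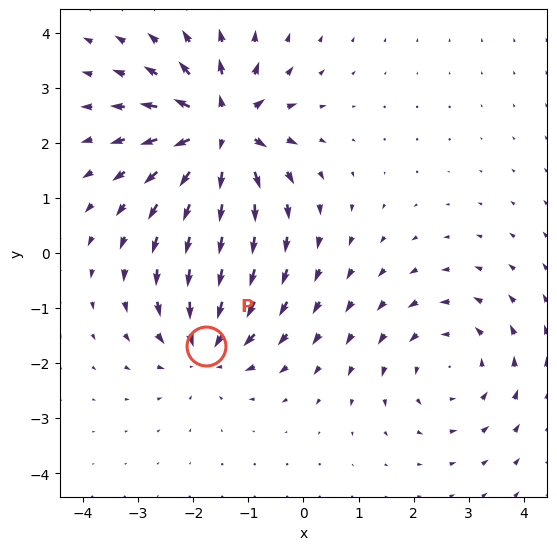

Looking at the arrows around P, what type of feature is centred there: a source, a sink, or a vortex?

sink

At P (-1.8, -1.7) the arrows converge inward. Divergence about -3, curl ≈0 — negative divergence with near-zero curl is a sink.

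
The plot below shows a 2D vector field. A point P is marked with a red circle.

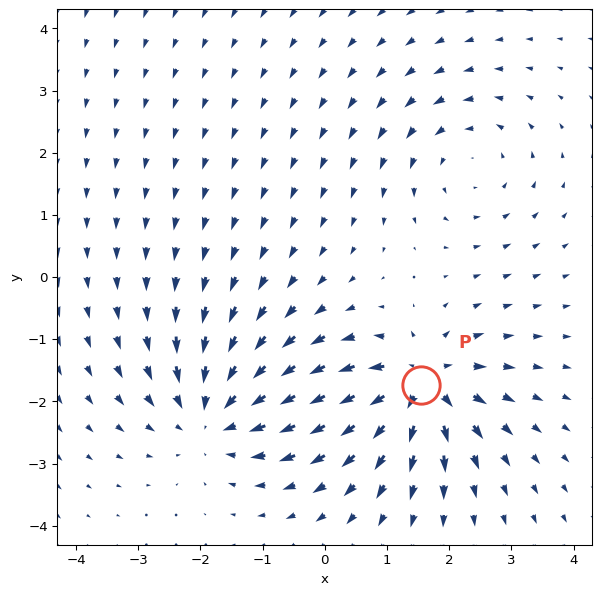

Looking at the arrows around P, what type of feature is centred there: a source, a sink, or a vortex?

source

At P (1.5, -1.7) the arrows spread outward. Divergence about +5, curl ≈0 — positive divergence with near-zero curl is a source.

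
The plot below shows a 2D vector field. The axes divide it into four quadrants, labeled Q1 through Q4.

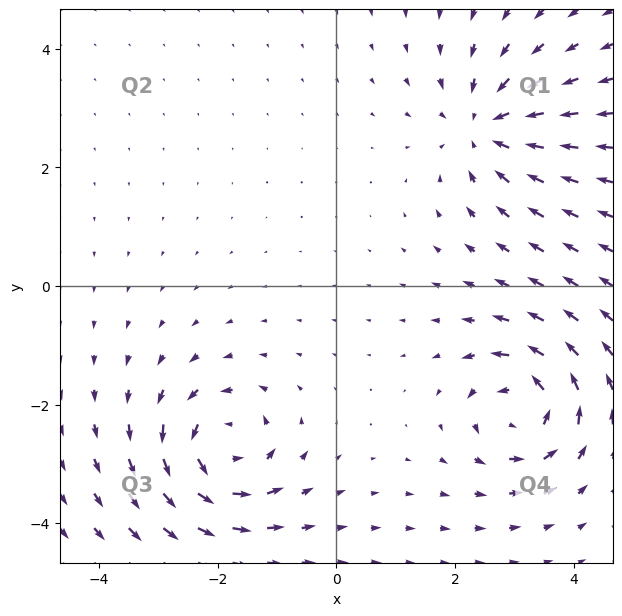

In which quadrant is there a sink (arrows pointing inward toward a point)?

The sink sits at approximately (2.5, 2.7), which lies in quadrant Q1. The divergence there is about -5, negative as expected for a sink.

Q1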